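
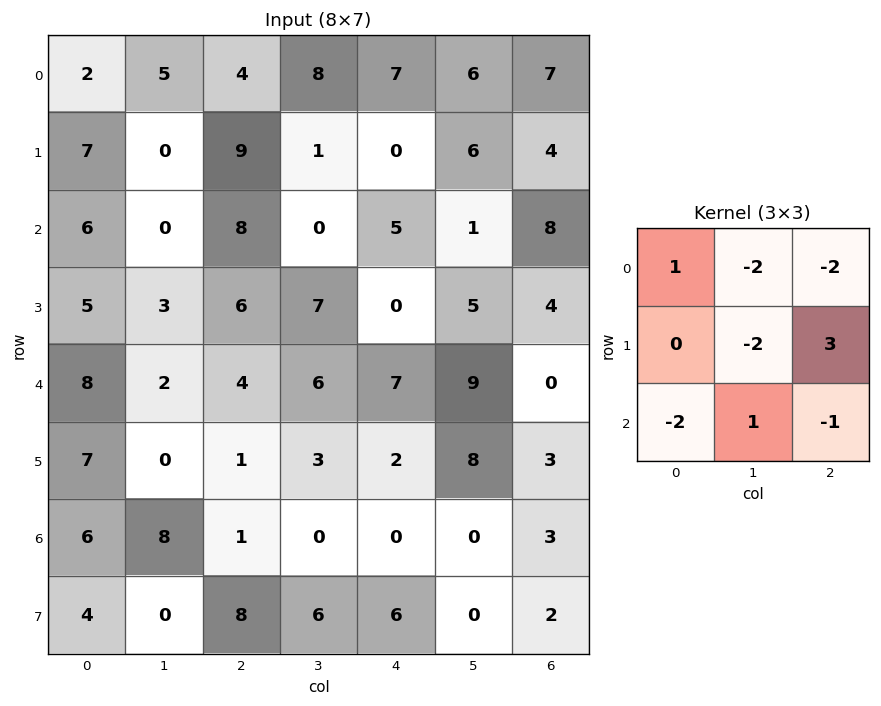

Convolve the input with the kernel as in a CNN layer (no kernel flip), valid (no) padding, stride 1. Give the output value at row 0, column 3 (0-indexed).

The receptive field on the input at this output position is [8 7 6 / 1 0 6 / 0 5 1]. Elementwise product with the kernel and sum: 8·1 + 7·-2 + 6·-2 + 0·-2 + 6·3 + 0·-2 + 5·1 + 1·-1.

4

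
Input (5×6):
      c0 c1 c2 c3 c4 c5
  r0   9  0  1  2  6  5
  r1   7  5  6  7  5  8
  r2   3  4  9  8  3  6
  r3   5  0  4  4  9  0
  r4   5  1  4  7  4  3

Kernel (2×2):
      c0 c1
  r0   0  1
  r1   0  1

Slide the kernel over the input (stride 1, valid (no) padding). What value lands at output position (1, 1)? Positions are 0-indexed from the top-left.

The receptive field on the input at this output position is [5 6 / 4 9]. Elementwise product with the kernel and sum: 6·1 + 9·1.

15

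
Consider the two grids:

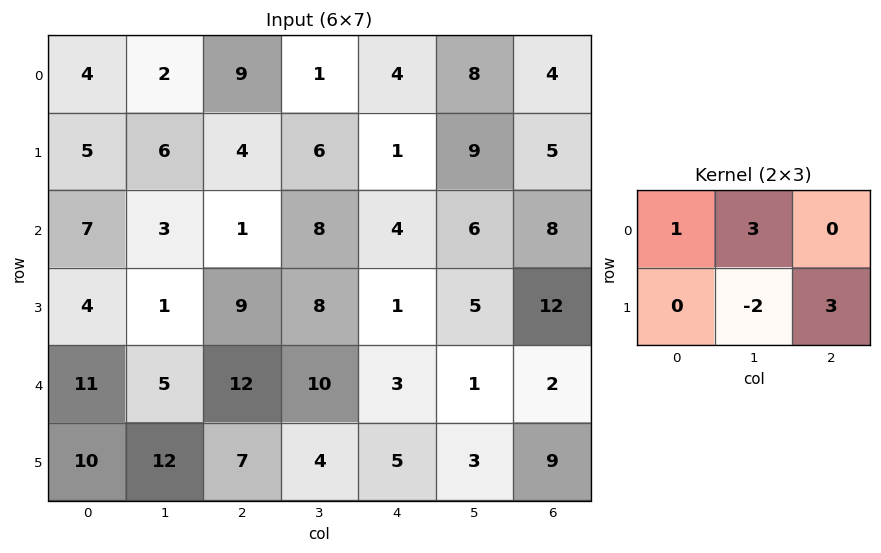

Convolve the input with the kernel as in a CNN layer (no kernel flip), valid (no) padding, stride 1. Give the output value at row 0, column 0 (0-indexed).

10

The receptive field on the input at this output position is [4 2 9 / 5 6 4]. Elementwise product with the kernel and sum: 4·1 + 2·3 + 6·-2 + 4·3.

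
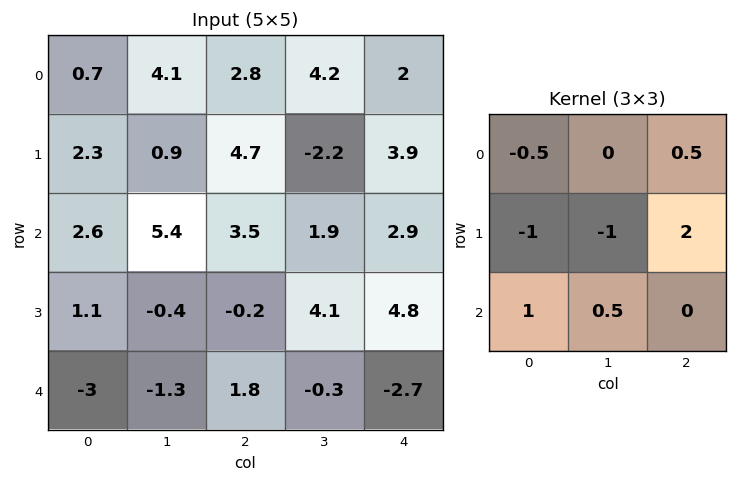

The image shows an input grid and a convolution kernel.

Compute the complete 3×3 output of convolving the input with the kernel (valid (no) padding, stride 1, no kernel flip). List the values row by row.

Output[0,0]: The receptive field on the input at this output position is [0.7 4.1 2.8 / 2.3 0.9 4.7 / 2.6 5.4 3.5]. Elementwise product with the kernel and sum: 0.7·-0.5 + 2.8·0.5 + 2.3·-1 + 0.9·-1 + 4.7·2 + 2.6·1 + 5.4·0.5.
Output[0,1]: The receptive field on the input at this output position is [4.1 2.8 4.2 / 0.9 4.7 -2.2 / 5.4 3.5 1.9]. Elementwise product with the kernel and sum: 4.1·-0.5 + 4.2·0.5 + 0.9·-1 + 4.7·-1 + -2.2·2 + 5.4·1 + 3.5·0.5.

12.55 -2.8 9.35
1.1 -7.15 1.85
-4.3 6.65 7.05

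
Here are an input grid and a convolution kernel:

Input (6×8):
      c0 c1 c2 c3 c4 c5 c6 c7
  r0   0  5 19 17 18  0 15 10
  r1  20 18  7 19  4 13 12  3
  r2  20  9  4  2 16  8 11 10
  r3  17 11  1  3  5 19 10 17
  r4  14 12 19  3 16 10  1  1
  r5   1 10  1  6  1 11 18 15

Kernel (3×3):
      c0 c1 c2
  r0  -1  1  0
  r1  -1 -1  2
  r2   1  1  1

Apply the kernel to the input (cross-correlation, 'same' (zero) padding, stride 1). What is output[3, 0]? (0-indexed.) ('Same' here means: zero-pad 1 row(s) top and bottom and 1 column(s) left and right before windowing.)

The receptive field on the zero-padded input at this output position is [0 20 9 / 0 17 11 / 0 14 12]. Elementwise product with the kernel and sum: 0·-1 + 20·1 + 0·-1 + 17·-1 + 11·2 + 0·1 + 14·1 + 12·1.

51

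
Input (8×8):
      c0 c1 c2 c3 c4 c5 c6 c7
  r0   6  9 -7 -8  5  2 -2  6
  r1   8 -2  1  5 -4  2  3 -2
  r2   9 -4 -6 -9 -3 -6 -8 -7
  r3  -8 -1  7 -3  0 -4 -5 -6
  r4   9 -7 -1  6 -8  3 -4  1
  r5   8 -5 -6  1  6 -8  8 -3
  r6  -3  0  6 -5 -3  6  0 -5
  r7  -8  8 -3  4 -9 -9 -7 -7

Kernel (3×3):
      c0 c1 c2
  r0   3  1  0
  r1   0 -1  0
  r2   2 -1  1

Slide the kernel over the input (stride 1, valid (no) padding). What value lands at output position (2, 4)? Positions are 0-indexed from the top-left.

The receptive field on the input at this output position is [-3 -6 -8 / 0 -4 -5 / -8 3 -4]. Elementwise product with the kernel and sum: -3·3 + -6·1 + -4·-1 + -8·2 + 3·-1 + -4·1.

-34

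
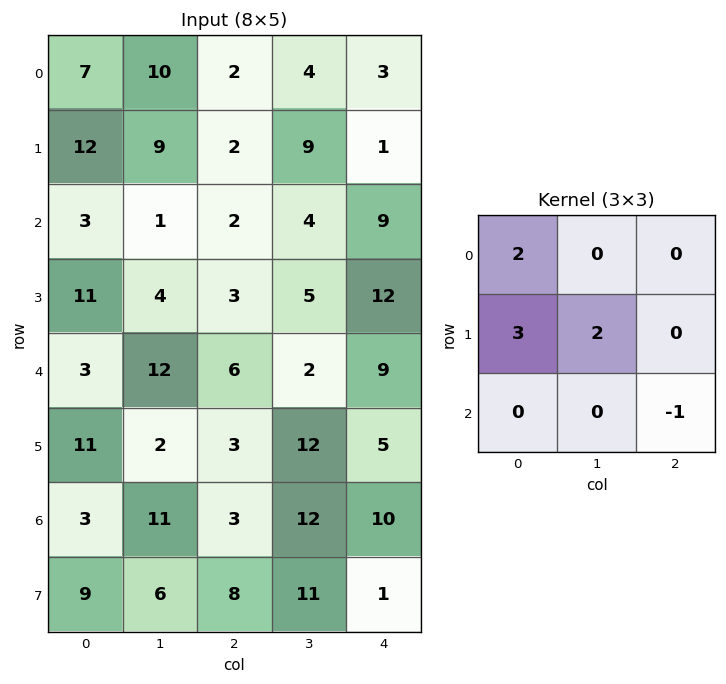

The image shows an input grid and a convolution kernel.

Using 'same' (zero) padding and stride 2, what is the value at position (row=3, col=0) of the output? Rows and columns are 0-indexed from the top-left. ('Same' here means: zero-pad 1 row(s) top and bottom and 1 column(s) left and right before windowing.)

The receptive field on the zero-padded input at this output position is [0 11 2 / 0 3 11 / 0 9 6]. Elementwise product with the kernel and sum: 0·2 + 0·3 + 3·2 + 6·-1.

0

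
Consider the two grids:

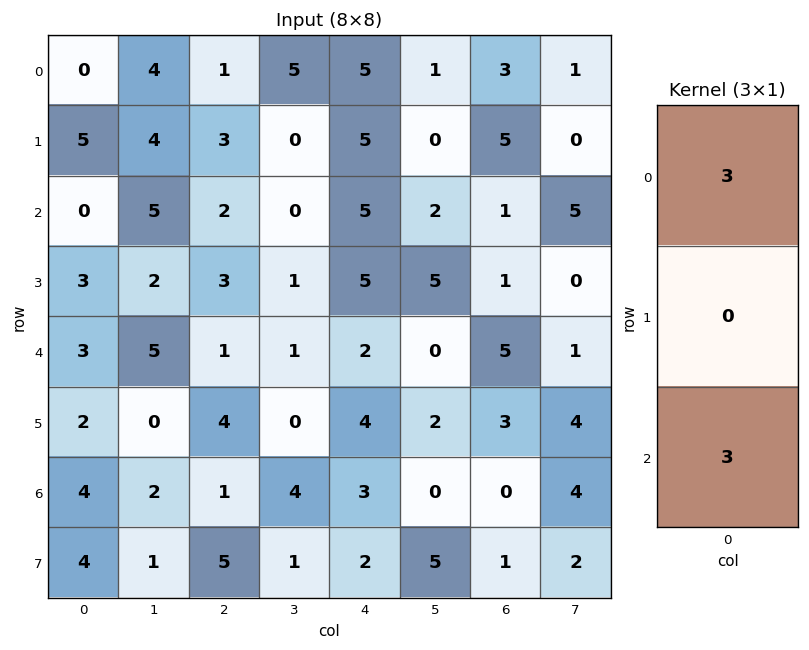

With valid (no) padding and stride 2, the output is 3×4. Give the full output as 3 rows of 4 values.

0 9 30 12
9 9 21 18
21 6 15 15

Output[0,0]: The receptive field on the input at this output position is [0 / 5 / 0]. Elementwise product with the kernel and sum: 0·3 + 0·3.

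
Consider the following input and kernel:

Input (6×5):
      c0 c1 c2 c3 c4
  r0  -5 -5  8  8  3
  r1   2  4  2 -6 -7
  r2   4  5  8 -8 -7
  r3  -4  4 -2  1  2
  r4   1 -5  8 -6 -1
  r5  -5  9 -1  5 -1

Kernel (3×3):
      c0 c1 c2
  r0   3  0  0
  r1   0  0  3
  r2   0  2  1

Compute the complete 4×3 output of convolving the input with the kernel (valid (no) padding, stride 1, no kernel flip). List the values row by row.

Output[0,0]: The receptive field on the input at this output position is [-5 -5 8 / 2 4 2 / 4 5 8]. Elementwise product with the kernel and sum: -5·3 + 2·3 + 5·2 + 8·1.

9 -25 -20
36 -15 -11
4 28 17
29 -3 0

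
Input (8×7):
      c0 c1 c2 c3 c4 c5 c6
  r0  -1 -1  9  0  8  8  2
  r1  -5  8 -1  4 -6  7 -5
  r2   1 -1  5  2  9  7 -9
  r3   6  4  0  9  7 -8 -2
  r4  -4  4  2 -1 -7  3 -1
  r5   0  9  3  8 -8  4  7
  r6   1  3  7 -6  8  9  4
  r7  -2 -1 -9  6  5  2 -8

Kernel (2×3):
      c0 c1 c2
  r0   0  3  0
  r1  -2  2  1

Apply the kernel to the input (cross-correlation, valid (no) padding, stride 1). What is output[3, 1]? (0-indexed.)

-5

The receptive field on the input at this output position is [4 0 9 / 4 2 -1]. Elementwise product with the kernel and sum: 0·3 + 4·-2 + 2·2 + -1·1.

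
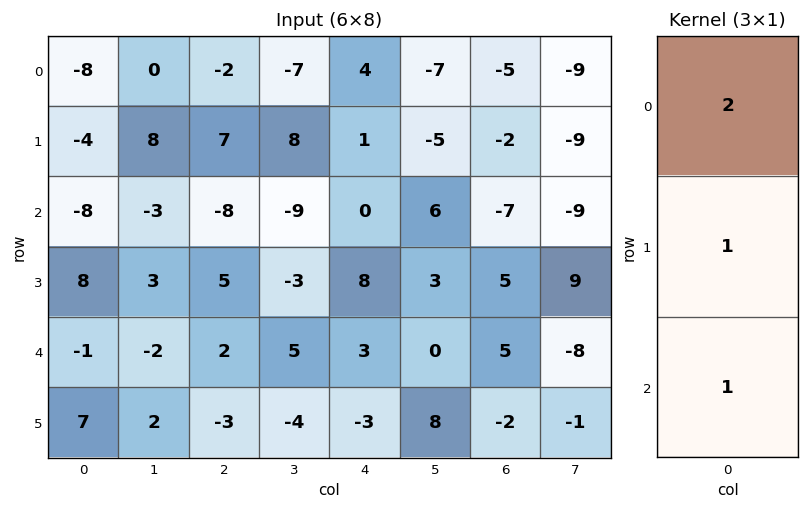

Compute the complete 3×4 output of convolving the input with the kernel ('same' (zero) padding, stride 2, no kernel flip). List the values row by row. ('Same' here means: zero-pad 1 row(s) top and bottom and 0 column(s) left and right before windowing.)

Output[0,0]: The receptive field on the zero-padded input at this output position is [0 / -8 / -4]. Elementwise product with the kernel and sum: 0·2 + -8·1 + -4·1.
Output[0,1]: The receptive field on the zero-padded input at this output position is [0 / -2 / 7]. Elementwise product with the kernel and sum: 0·2 + -2·1 + 7·1.

-12 5 5 -7
-8 11 10 -6
22 9 16 13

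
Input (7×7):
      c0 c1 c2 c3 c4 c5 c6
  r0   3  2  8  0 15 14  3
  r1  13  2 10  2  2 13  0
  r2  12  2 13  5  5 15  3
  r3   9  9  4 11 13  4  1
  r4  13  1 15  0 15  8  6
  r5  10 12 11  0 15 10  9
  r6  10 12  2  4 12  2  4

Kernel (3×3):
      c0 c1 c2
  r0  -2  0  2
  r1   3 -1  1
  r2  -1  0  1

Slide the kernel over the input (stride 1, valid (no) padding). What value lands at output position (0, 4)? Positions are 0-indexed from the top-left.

The receptive field on the input at this output position is [15 14 3 / 2 13 0 / 5 15 3]. Elementwise product with the kernel and sum: 15·-2 + 3·2 + 2·3 + 13·-1 + 0·1 + 5·-1 + 3·1.

-33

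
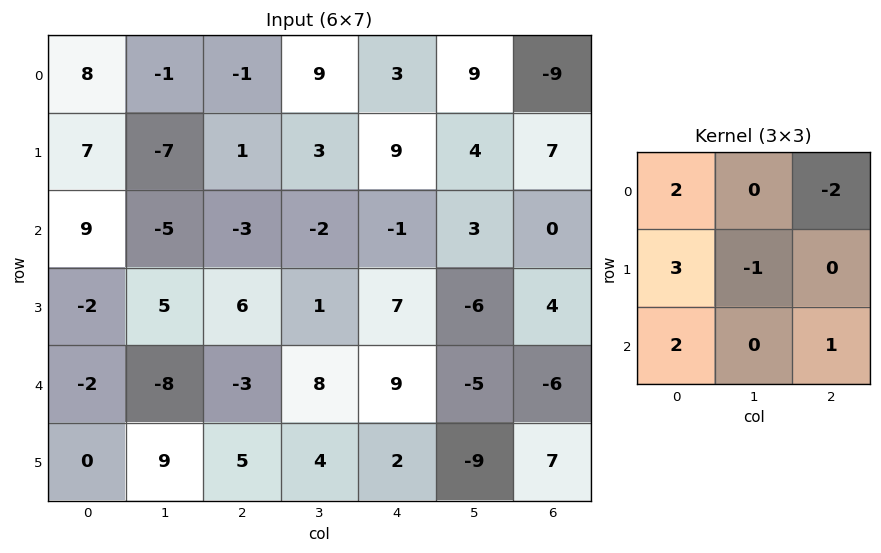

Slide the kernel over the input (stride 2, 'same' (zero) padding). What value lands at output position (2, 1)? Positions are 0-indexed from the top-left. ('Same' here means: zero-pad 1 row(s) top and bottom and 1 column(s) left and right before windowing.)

9

The receptive field on the zero-padded input at this output position is [5 6 1 / -8 -3 8 / 9 5 4]. Elementwise product with the kernel and sum: 5·2 + 1·-2 + -8·3 + -3·-1 + 9·2 + 4·1.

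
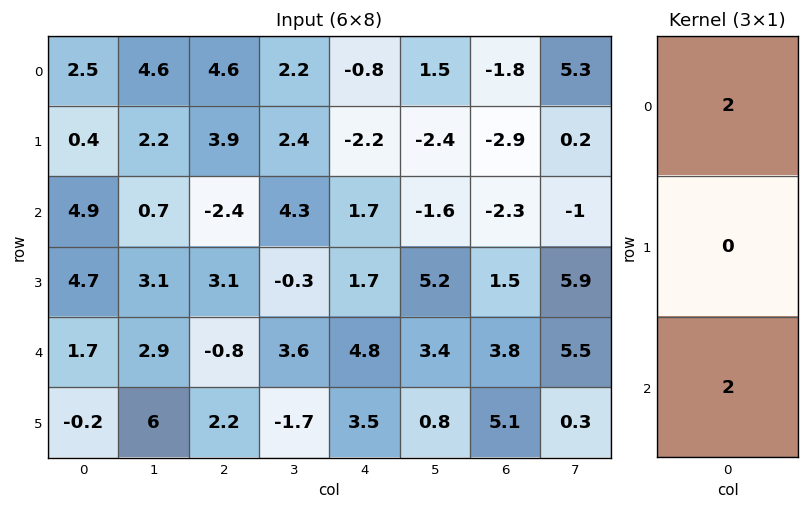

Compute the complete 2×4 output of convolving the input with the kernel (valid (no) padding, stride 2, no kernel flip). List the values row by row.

Output[0,0]: The receptive field on the input at this output position is [2.5 / 0.4 / 4.9]. Elementwise product with the kernel and sum: 2.5·2 + 4.9·2.
Output[0,1]: The receptive field on the input at this output position is [4.6 / 3.9 / -2.4]. Elementwise product with the kernel and sum: 4.6·2 + -2.4·2.

14.8 4.4 1.8 -8.2
13.2 -6.4 13 3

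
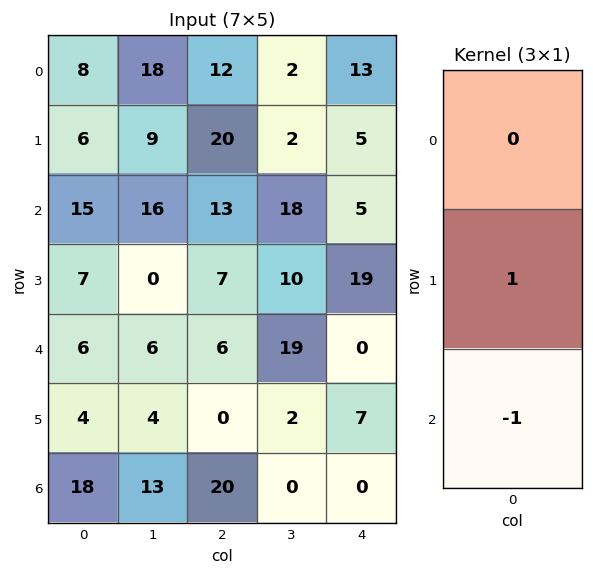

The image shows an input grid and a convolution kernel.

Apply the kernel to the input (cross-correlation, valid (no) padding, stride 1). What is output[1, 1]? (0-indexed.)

The receptive field on the input at this output position is [9 / 16 / 0]. Elementwise product with the kernel and sum: 16·1 + 0·-1.

16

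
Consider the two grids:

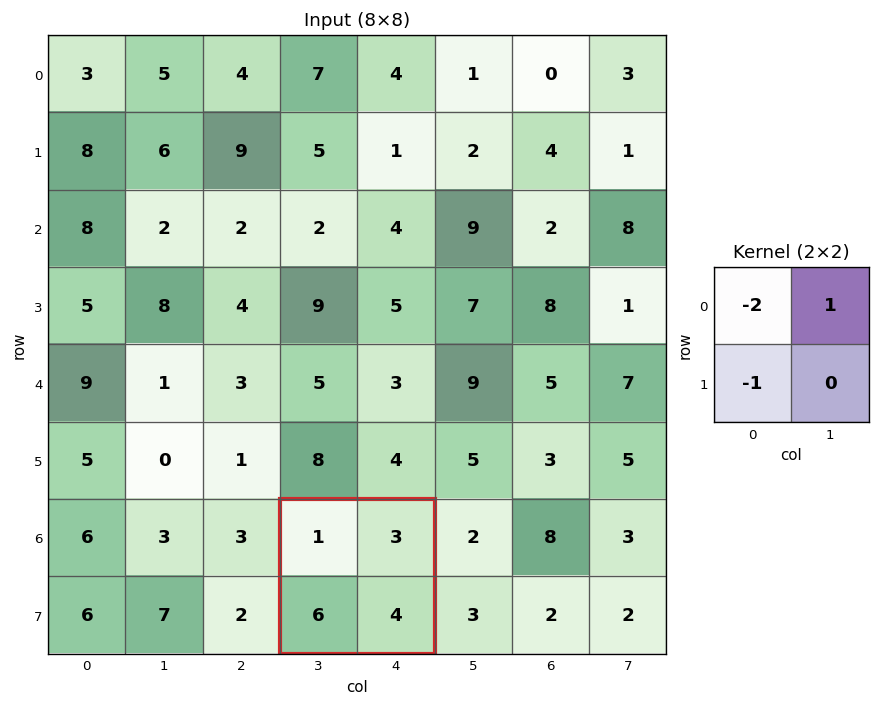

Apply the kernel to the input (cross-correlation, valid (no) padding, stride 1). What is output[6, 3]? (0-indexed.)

-5

The receptive field on the input at this output position is [1 3 / 6 4]. Elementwise product with the kernel and sum: 1·-2 + 3·1 + 6·-1.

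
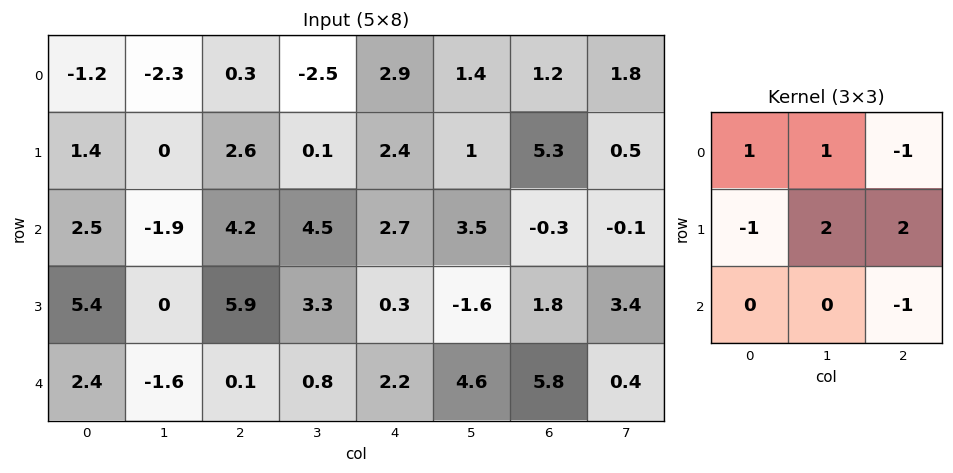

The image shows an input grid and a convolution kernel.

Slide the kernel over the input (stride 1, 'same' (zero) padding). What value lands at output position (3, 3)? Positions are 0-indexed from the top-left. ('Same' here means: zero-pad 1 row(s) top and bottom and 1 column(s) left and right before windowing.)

5.1

The receptive field on the zero-padded input at this output position is [4.2 4.5 2.7 / 5.9 3.3 0.3 / 0.1 0.8 2.2]. Elementwise product with the kernel and sum: 4.2·1 + 4.5·1 + 2.7·-1 + 5.9·-1 + 3.3·2 + 0.3·2 + 2.2·-1.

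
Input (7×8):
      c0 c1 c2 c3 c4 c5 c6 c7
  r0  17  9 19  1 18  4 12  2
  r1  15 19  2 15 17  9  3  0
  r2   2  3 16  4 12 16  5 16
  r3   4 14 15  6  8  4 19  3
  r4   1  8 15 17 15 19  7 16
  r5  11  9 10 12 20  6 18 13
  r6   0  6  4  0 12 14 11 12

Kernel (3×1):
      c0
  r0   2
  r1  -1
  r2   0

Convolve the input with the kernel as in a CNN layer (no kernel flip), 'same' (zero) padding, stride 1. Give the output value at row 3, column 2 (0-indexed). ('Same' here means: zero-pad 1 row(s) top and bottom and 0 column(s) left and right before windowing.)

17

The receptive field on the zero-padded input at this output position is [16 / 15 / 15]. Elementwise product with the kernel and sum: 16·2 + 15·-1.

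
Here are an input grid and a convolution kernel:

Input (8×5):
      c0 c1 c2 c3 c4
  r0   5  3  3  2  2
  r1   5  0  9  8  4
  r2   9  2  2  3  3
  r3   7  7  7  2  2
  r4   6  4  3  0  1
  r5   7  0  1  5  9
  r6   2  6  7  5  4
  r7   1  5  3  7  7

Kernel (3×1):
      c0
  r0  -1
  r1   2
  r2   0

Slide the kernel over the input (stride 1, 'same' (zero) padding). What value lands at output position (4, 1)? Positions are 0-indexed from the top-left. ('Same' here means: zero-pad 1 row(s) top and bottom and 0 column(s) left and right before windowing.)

The receptive field on the zero-padded input at this output position is [7 / 4 / 0]. Elementwise product with the kernel and sum: 7·-1 + 4·2.

1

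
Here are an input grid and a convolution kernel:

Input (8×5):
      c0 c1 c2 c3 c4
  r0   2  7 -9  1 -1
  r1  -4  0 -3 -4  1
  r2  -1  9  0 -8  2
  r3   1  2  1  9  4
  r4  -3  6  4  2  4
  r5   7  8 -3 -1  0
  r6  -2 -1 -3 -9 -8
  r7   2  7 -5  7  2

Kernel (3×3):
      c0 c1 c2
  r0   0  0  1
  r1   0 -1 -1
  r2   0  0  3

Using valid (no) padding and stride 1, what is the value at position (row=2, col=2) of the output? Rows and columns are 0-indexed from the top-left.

1

The receptive field on the input at this output position is [0 -8 2 / 1 9 4 / 4 2 4]. Elementwise product with the kernel and sum: 2·1 + 9·-1 + 4·-1 + 4·3.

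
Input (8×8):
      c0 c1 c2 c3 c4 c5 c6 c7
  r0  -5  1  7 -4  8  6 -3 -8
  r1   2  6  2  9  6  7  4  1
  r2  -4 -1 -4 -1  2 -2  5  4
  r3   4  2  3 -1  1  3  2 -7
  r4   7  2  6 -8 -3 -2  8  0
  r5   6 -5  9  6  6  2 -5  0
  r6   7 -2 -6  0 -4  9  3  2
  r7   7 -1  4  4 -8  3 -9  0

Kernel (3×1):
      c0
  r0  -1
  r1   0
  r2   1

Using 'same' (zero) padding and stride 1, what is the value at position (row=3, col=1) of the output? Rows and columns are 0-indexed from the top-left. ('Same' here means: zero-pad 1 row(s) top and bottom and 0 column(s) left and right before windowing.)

The receptive field on the zero-padded input at this output position is [-1 / 2 / 2]. Elementwise product with the kernel and sum: -1·-1 + 2·1.

3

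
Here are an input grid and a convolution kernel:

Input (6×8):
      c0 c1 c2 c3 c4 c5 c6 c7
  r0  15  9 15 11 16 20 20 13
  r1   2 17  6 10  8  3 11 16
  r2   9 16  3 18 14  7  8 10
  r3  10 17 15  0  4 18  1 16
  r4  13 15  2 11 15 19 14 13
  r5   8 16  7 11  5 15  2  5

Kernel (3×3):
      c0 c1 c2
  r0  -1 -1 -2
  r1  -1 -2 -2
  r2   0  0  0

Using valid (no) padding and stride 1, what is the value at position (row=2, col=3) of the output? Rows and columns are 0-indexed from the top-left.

The receptive field on the input at this output position is [18 14 7 / 0 4 18 / 11 15 19]. Elementwise product with the kernel and sum: 18·-1 + 14·-1 + 7·-2 + 0·-1 + 4·-2 + 18·-2.

-90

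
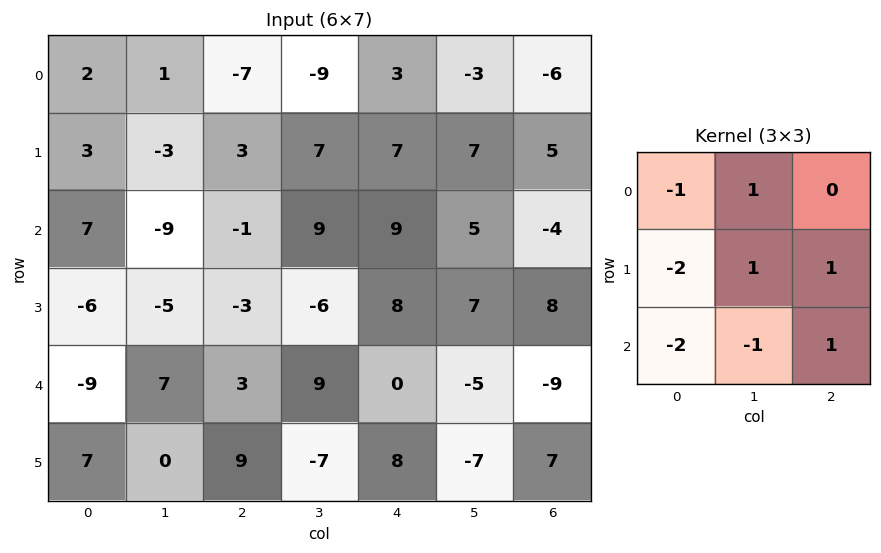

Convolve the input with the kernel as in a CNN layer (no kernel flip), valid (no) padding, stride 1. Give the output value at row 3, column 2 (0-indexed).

-3

The receptive field on the input at this output position is [-3 -6 8 / 3 9 0 / 9 -7 8]. Elementwise product with the kernel and sum: -3·-1 + -6·1 + 3·-2 + 9·1 + 0·1 + 9·-2 + -7·-1 + 8·1.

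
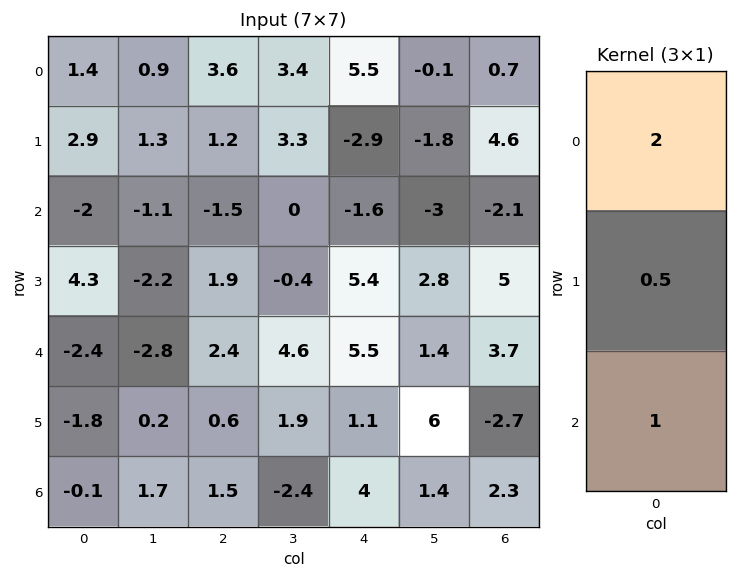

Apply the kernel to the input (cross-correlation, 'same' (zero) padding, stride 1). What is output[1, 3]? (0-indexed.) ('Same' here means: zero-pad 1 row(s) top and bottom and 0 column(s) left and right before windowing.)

The receptive field on the zero-padded input at this output position is [3.4 / 3.3 / 0]. Elementwise product with the kernel and sum: 3.4·2 + 3.3·0.5 + 0·1.

8.45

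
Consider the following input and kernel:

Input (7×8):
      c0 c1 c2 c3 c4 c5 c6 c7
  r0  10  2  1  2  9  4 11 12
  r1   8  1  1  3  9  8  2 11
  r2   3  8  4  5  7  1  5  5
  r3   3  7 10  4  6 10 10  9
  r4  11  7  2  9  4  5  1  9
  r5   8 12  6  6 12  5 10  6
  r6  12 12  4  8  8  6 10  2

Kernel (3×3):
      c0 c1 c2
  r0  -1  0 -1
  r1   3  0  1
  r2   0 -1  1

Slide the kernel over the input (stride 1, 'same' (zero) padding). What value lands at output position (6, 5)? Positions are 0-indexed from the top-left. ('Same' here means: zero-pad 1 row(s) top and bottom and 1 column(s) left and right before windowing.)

12

The receptive field on the zero-padded input at this output position is [12 5 10 / 8 6 10 / 0 0 0]. Elementwise product with the kernel and sum: 12·-1 + 10·-1 + 8·3 + 10·1 + 0·-1 + 0·1.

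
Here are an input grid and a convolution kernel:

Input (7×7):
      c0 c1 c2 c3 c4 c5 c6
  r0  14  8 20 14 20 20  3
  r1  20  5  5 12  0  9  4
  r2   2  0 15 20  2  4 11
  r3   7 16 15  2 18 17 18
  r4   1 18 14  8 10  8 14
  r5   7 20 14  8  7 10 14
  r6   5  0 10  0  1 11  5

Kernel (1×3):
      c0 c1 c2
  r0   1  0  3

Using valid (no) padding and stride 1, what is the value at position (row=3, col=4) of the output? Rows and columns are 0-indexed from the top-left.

The receptive field on the input at this output position is [18 17 18]. Elementwise product with the kernel and sum: 18·1 + 18·3.

72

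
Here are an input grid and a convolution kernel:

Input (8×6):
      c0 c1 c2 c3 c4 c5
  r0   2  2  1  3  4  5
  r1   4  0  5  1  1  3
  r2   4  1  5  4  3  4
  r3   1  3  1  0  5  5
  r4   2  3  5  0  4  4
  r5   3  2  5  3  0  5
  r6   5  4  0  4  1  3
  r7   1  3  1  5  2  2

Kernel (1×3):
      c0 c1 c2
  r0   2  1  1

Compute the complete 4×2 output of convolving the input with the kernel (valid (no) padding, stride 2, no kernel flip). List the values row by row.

7 9
14 17
12 14
14 5

Output[0,0]: The receptive field on the input at this output position is [2 2 1]. Elementwise product with the kernel and sum: 2·2 + 2·1 + 1·1.
Output[0,1]: The receptive field on the input at this output position is [1 3 4]. Elementwise product with the kernel and sum: 1·2 + 3·1 + 4·1.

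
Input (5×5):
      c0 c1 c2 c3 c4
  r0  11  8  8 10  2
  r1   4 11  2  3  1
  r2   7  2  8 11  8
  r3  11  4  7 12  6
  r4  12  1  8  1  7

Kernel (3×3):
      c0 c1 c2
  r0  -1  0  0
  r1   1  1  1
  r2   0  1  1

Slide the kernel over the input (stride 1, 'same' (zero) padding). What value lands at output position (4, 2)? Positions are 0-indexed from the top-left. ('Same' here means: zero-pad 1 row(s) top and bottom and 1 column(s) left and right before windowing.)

The receptive field on the zero-padded input at this output position is [4 7 12 / 1 8 1 / 0 0 0]. Elementwise product with the kernel and sum: 4·-1 + 1·1 + 8·1 + 1·1 + 0·1 + 0·1.

6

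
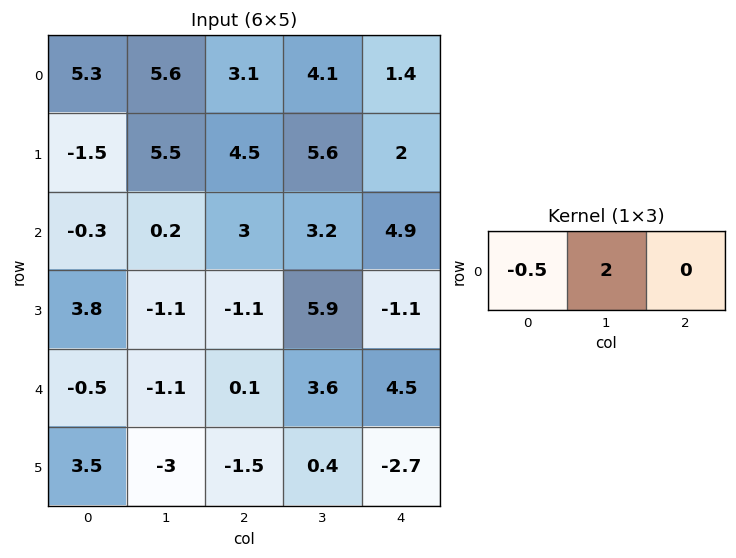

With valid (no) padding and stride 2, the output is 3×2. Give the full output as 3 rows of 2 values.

8.55 6.65
0.55 4.9
-1.95 7.15

Output[0,0]: The receptive field on the input at this output position is [5.3 5.6 3.1]. Elementwise product with the kernel and sum: 5.3·-0.5 + 5.6·2.
Output[0,1]: The receptive field on the input at this output position is [3.1 4.1 1.4]. Elementwise product with the kernel and sum: 3.1·-0.5 + 4.1·2.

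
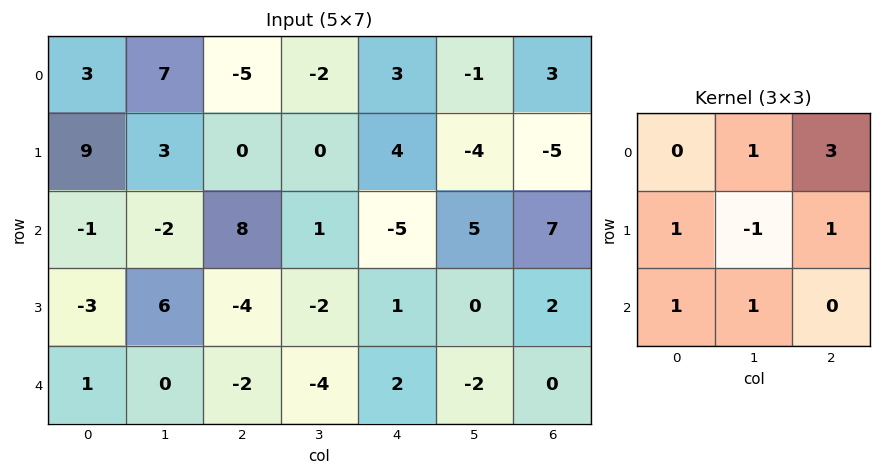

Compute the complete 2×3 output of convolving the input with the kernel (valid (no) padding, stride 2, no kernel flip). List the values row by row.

-5 20 11
10 -21 29

Output[0,0]: The receptive field on the input at this output position is [3 7 -5 / 9 3 0 / -1 -2 8]. Elementwise product with the kernel and sum: 7·1 + -5·3 + 9·1 + 3·-1 + 0·1 + -1·1 + -2·1.
Output[0,1]: The receptive field on the input at this output position is [-5 -2 3 / 0 0 4 / 8 1 -5]. Elementwise product with the kernel and sum: -2·1 + 3·3 + 0·1 + 0·-1 + 4·1 + 8·1 + 1·1.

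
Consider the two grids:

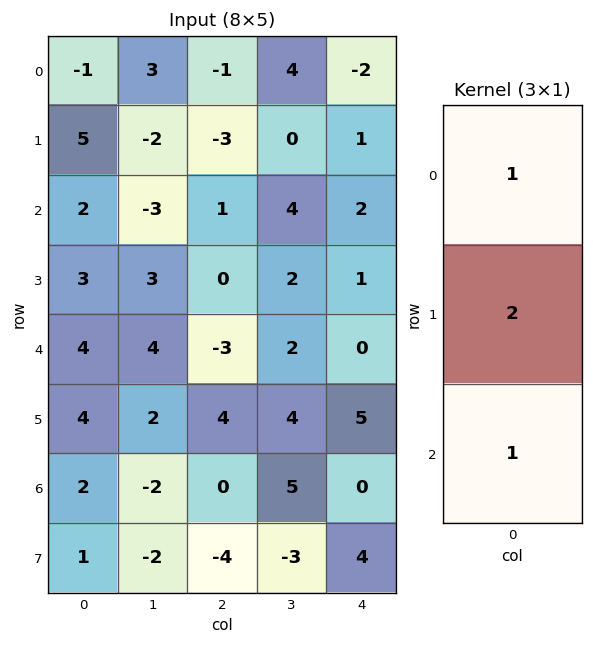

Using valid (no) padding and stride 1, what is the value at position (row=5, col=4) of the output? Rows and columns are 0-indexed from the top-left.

9

The receptive field on the input at this output position is [5 / 0 / 4]. Elementwise product with the kernel and sum: 5·1 + 0·2 + 4·1.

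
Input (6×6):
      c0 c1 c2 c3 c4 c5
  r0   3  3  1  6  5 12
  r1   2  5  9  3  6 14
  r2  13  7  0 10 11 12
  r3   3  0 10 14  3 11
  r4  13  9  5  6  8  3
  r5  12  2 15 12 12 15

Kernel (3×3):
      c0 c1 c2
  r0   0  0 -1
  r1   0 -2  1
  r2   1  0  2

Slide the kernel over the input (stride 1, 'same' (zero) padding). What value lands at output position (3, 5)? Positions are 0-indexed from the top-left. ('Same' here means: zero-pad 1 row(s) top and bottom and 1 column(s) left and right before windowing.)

The receptive field on the zero-padded input at this output position is [11 12 0 / 3 11 0 / 8 3 0]. Elementwise product with the kernel and sum: 0·-1 + 11·-2 + 0·1 + 8·1 + 0·2.

-14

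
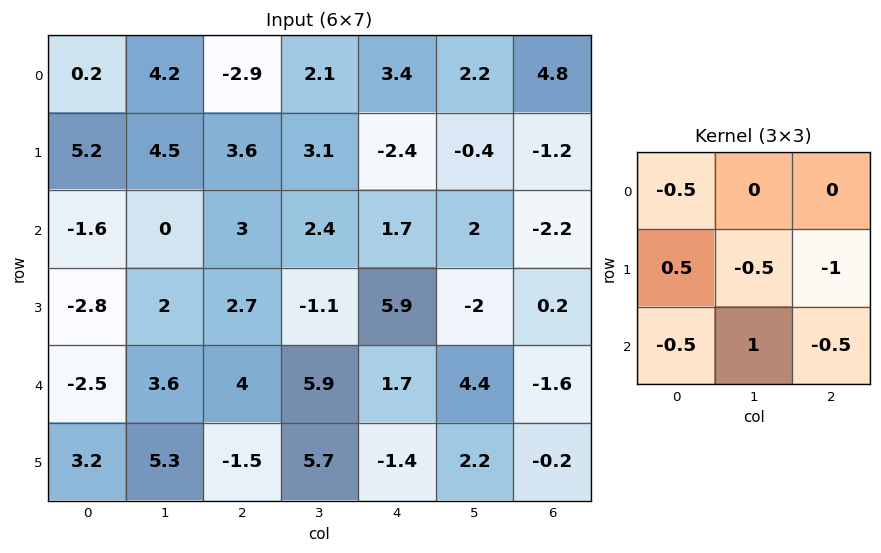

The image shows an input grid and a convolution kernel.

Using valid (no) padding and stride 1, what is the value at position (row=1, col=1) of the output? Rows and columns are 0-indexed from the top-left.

The receptive field on the input at this output position is [4.5 3.6 3.1 / 0 3 2.4 / 2 2.7 -1.1]. Elementwise product with the kernel and sum: 4.5·-0.5 + 0·0.5 + 3·-0.5 + 2.4·-1 + 2·-0.5 + 2.7·1 + -1.1·-0.5.

-3.9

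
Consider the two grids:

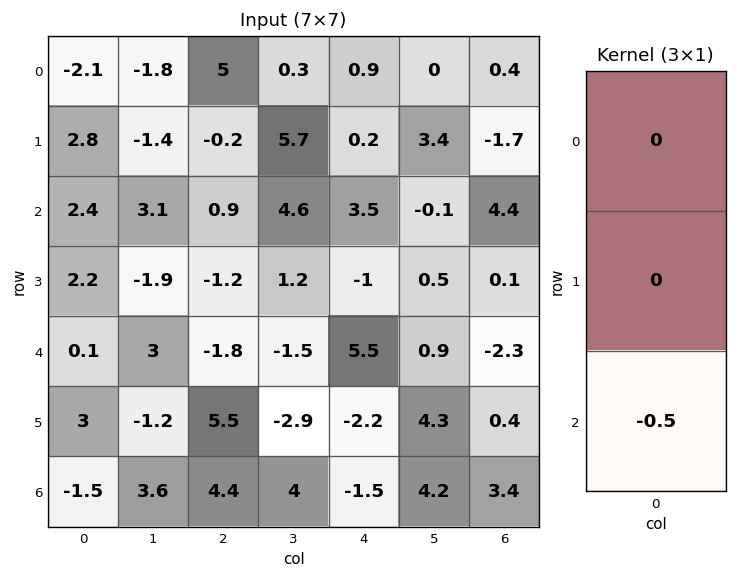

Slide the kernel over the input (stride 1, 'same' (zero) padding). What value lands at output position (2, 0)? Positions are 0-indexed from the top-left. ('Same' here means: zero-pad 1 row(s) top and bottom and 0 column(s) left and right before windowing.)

The receptive field on the zero-padded input at this output position is [2.8 / 2.4 / 2.2]. Elementwise product with the kernel and sum: 2.2·-0.5.

-1.1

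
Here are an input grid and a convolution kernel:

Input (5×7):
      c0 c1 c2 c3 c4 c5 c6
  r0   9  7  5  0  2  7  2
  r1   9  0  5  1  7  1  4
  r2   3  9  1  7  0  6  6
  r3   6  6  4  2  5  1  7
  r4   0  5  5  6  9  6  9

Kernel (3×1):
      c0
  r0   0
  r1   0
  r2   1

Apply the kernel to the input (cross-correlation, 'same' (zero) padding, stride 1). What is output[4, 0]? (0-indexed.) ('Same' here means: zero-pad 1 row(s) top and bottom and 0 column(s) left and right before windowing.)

0

The receptive field on the zero-padded input at this output position is [6 / 0 / 0]. Elementwise product with the kernel and sum: 0·1.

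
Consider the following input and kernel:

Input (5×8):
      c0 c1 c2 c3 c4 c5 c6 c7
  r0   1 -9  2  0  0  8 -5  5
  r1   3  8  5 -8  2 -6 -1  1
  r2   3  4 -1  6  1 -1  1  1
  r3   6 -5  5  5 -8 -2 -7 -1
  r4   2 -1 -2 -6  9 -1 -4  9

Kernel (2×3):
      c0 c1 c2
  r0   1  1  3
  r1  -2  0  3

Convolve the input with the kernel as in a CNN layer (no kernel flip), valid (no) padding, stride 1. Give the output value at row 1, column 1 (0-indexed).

-1

The receptive field on the input at this output position is [8 5 -8 / 4 -1 6]. Elementwise product with the kernel and sum: 8·1 + 5·1 + -8·3 + 4·-2 + 6·3.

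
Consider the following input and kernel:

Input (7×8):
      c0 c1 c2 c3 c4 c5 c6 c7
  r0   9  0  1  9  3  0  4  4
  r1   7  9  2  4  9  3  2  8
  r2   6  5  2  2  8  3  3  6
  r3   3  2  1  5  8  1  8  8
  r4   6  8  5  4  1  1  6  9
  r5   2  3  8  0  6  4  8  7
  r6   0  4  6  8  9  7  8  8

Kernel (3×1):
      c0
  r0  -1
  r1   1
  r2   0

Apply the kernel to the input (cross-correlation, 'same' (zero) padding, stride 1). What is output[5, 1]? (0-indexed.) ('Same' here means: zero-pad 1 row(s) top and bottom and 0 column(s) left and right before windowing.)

-5

The receptive field on the zero-padded input at this output position is [8 / 3 / 4]. Elementwise product with the kernel and sum: 8·-1 + 3·1.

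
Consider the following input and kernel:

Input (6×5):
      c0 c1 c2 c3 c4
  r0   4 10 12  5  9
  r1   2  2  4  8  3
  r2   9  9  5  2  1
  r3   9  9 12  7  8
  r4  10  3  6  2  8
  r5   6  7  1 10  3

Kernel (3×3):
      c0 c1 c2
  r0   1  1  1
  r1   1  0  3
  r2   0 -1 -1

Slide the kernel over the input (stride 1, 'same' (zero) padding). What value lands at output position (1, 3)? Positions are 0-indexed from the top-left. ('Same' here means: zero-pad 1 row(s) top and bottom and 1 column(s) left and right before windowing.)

The receptive field on the zero-padded input at this output position is [12 5 9 / 4 8 3 / 5 2 1]. Elementwise product with the kernel and sum: 12·1 + 5·1 + 9·1 + 4·1 + 3·3 + 2·-1 + 1·-1.

36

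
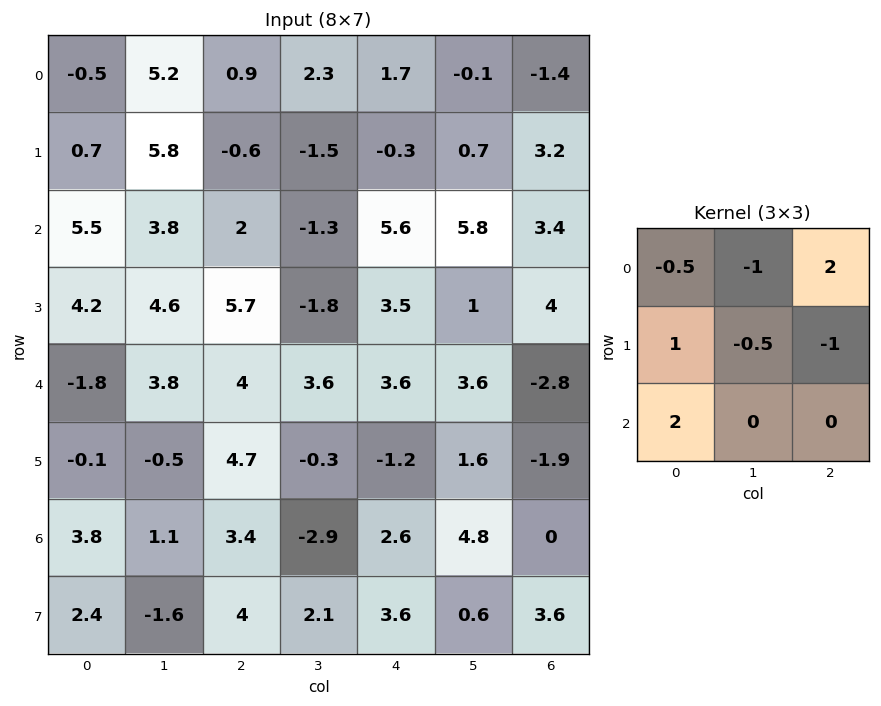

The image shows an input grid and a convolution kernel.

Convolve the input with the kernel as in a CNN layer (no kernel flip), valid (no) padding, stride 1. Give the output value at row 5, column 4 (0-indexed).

2.6

The receptive field on the input at this output position is [-1.2 1.6 -1.9 / 2.6 4.8 0 / 3.6 0.6 3.6]. Elementwise product with the kernel and sum: -1.2·-0.5 + 1.6·-1 + -1.9·2 + 2.6·1 + 4.8·-0.5 + 0·-1 + 3.6·2.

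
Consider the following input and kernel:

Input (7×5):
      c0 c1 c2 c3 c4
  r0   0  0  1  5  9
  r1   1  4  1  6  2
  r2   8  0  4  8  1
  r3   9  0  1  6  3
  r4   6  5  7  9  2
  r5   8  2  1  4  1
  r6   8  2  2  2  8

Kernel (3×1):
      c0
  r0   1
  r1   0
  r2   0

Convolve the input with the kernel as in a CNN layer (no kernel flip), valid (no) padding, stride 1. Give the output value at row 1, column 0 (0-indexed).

1

The receptive field on the input at this output position is [1 / 8 / 9]. Elementwise product with the kernel and sum: 1·1.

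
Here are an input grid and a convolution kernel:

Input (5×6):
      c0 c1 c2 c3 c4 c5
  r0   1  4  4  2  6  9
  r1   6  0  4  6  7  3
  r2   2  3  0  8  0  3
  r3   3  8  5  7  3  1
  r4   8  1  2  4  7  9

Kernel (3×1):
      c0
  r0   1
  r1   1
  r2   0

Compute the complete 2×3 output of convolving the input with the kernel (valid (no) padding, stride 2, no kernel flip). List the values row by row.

Output[0,0]: The receptive field on the input at this output position is [1 / 6 / 2]. Elementwise product with the kernel and sum: 1·1 + 6·1.

7 8 13
5 5 3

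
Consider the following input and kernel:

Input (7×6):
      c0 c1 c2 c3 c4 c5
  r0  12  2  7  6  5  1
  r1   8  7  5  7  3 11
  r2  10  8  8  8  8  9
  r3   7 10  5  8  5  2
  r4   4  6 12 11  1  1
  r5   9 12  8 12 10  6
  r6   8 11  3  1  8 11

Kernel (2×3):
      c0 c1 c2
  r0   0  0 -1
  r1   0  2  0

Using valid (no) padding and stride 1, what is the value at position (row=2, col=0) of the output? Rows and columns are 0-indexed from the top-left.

12

The receptive field on the input at this output position is [10 8 8 / 7 10 5]. Elementwise product with the kernel and sum: 8·-1 + 10·2.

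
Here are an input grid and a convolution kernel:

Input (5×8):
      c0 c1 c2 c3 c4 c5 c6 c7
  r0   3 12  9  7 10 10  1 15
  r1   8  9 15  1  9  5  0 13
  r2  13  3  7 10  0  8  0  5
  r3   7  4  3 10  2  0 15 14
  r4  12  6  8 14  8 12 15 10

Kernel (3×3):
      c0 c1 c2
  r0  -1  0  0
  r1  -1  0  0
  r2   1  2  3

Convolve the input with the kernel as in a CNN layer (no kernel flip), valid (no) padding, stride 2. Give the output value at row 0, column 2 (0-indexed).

-3

The receptive field on the input at this output position is [10 10 1 / 9 5 0 / 0 8 0]. Elementwise product with the kernel and sum: 10·-1 + 9·-1 + 0·1 + 8·2 + 0·3.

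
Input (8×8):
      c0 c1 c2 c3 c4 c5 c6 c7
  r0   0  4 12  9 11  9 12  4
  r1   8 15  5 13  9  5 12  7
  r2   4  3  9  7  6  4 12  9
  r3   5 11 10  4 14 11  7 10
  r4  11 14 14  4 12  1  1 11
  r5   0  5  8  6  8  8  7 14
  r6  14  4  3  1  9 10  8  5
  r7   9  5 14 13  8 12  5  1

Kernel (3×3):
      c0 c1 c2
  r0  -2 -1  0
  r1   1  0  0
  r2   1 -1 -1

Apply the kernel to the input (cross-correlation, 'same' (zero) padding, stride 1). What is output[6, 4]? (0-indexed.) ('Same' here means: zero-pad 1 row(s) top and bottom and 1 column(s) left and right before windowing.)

The receptive field on the zero-padded input at this output position is [6 8 8 / 1 9 10 / 13 8 12]. Elementwise product with the kernel and sum: 6·-2 + 8·-1 + 1·1 + 13·1 + 8·-1 + 12·-1.

-26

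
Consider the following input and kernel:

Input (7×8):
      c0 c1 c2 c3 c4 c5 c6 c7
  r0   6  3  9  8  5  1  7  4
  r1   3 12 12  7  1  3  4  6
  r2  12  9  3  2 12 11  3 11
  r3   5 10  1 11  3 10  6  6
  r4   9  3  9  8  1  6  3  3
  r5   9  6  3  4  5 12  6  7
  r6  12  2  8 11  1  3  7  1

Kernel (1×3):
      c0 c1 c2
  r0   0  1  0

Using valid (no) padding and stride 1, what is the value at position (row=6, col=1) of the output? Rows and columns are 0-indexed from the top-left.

8

The receptive field on the input at this output position is [2 8 11]. Elementwise product with the kernel and sum: 8·1.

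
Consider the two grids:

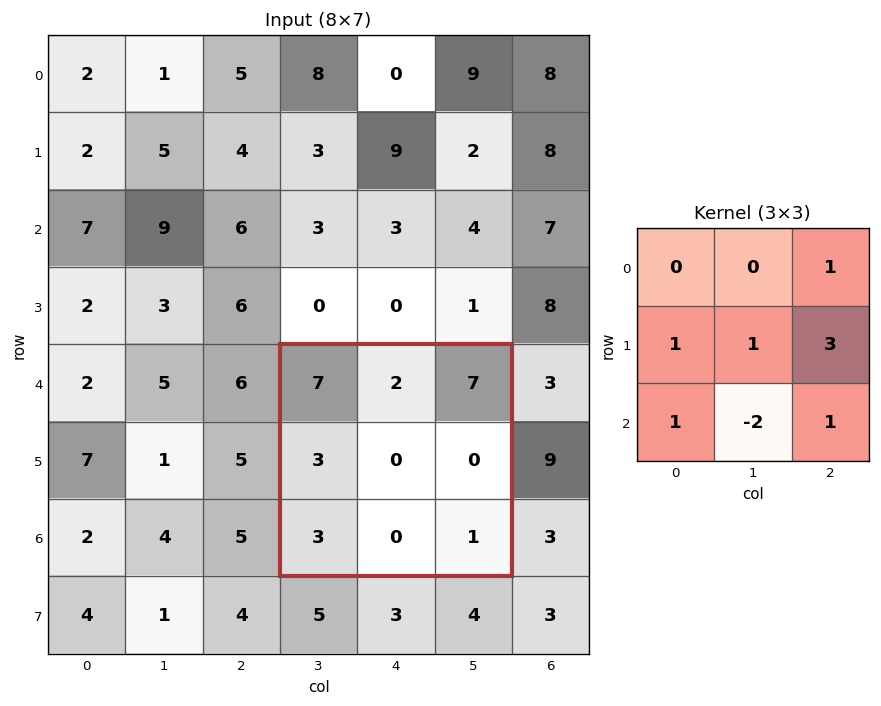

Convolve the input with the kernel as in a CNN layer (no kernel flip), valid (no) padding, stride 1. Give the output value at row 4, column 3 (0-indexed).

14

The receptive field on the input at this output position is [7 2 7 / 3 0 0 / 3 0 1]. Elementwise product with the kernel and sum: 7·1 + 3·1 + 0·1 + 0·3 + 3·1 + 0·-2 + 1·1.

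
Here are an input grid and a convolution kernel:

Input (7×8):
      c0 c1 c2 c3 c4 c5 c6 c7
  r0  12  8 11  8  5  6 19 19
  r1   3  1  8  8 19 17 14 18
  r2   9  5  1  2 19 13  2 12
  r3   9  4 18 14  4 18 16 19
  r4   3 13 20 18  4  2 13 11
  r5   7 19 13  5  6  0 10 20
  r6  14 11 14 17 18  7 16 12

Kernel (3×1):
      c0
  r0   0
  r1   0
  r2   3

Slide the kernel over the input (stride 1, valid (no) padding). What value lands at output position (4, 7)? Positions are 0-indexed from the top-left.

The receptive field on the input at this output position is [11 / 20 / 12]. Elementwise product with the kernel and sum: 12·3.

36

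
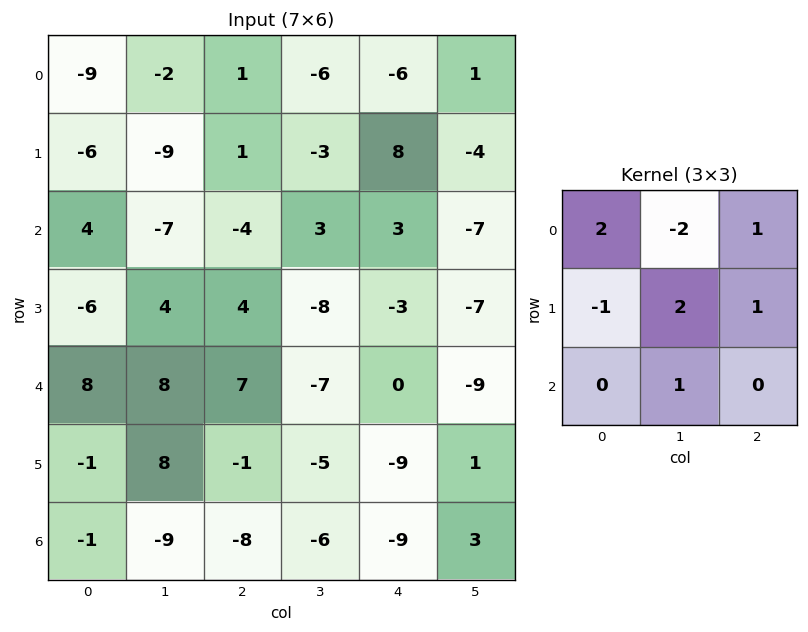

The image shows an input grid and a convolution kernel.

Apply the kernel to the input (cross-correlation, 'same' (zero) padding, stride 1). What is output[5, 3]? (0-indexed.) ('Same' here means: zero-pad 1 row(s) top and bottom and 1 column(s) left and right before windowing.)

The receptive field on the zero-padded input at this output position is [7 -7 0 / -1 -5 -9 / -8 -6 -9]. Elementwise product with the kernel and sum: 7·2 + -7·-2 + 0·1 + -1·-1 + -5·2 + -9·1 + -6·1.

4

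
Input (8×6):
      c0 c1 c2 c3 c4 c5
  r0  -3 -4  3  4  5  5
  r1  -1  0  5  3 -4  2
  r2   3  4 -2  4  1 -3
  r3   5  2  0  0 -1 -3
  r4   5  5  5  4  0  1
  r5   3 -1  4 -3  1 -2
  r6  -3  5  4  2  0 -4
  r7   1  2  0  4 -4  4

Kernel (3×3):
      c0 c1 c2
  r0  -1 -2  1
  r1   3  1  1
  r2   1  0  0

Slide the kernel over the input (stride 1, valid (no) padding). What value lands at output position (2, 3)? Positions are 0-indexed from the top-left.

-9

The receptive field on the input at this output position is [4 1 -3 / 0 -1 -3 / 4 0 1]. Elementwise product with the kernel and sum: 4·-1 + 1·-2 + -3·1 + 0·3 + -1·1 + -3·1 + 4·1.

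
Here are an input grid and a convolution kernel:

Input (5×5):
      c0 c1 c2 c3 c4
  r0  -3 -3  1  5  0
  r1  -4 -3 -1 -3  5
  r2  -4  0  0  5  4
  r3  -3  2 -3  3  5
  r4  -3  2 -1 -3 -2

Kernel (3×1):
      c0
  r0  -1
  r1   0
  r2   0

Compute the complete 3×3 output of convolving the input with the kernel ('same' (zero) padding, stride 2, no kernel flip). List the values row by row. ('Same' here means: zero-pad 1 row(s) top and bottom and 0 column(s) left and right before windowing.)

Output[0,0]: The receptive field on the zero-padded input at this output position is [0 / -3 / -4]. Elementwise product with the kernel and sum: 0·-1.
Output[0,1]: The receptive field on the zero-padded input at this output position is [0 / 1 / -1]. Elementwise product with the kernel and sum: 0·-1.

0 0 0
4 1 -5
3 3 -5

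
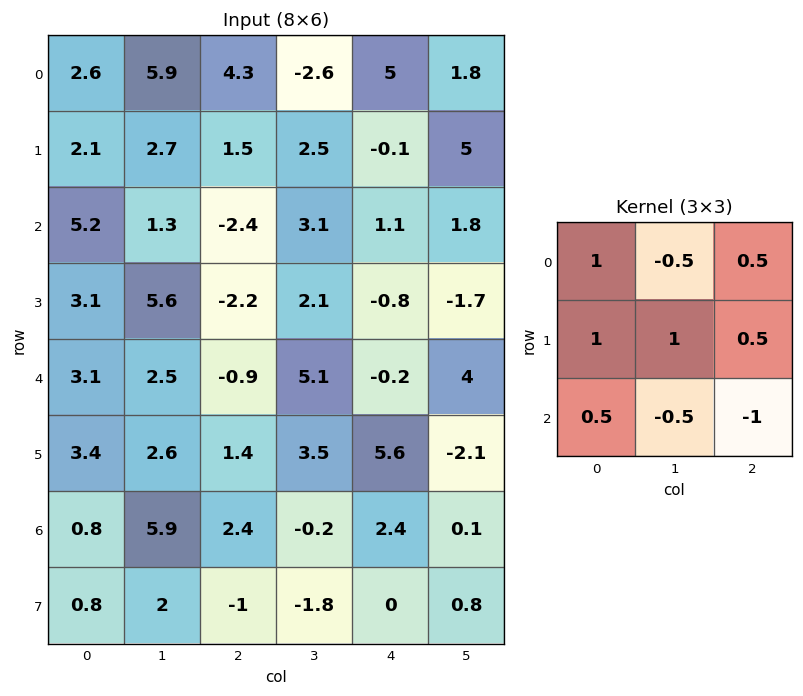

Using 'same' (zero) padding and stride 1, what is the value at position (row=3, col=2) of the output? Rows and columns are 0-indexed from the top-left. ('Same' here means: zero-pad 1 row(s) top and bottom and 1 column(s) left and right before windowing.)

5.1

The receptive field on the zero-padded input at this output position is [1.3 -2.4 3.1 / 5.6 -2.2 2.1 / 2.5 -0.9 5.1]. Elementwise product with the kernel and sum: 1.3·1 + -2.4·-0.5 + 3.1·0.5 + 5.6·1 + -2.2·1 + 2.1·0.5 + 2.5·0.5 + -0.9·-0.5 + 5.1·-1.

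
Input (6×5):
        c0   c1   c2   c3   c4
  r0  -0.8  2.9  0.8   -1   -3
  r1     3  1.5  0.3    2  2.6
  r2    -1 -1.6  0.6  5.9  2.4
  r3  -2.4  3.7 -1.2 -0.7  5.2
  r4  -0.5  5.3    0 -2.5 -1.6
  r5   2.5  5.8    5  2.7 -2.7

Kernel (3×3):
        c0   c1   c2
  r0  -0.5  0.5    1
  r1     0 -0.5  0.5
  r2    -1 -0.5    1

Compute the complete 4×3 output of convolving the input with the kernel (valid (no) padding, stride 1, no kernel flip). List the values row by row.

Output[0,0]: The receptive field on the input at this output position is [-0.8 2.9 0.8 / 3 1.5 0.3 / -1 -1.6 0.6]. Elementwise product with the kernel and sum: -0.8·-0.5 + 2.9·0.5 + 0.8·1 + 1.5·-0.5 + 0.3·0.5 + -1·-1 + -1.6·-0.5 + 0.6·1.
Output[0,1]: The receptive field on the input at this output position is [2.9 0.8 -1 / 1.5 0.3 2 / -1.6 0.6 5.9]. Elementwise product with the kernel and sum: 2.9·-0.5 + 0.8·0.5 + -1·1 + 0.3·-0.5 + 2·0.5 + -1.6·-1 + 0.6·-0.5 + 5.9·1.

4.45 6 -4.75
0 0.25 8.45
-4.3 -0.55 7.65
-1.2 -10 -3.15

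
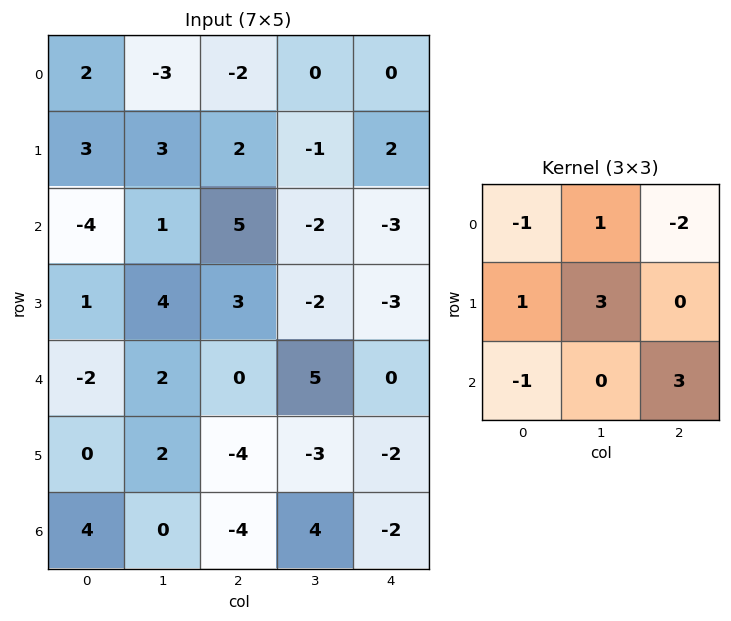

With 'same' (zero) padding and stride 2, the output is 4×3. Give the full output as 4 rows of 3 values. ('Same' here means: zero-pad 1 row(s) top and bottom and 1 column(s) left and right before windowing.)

Output[0,0]: The receptive field on the zero-padded input at this output position is [0 0 0 / 0 2 -3 / 0 3 3]. Elementwise product with the kernel and sum: 0·-1 + 0·1 + 0·-2 + 0·1 + 2·3 + 0·-1 + 3·3.

15 -15 1
-3 7 -6
-7 -6 7
8 -12 -1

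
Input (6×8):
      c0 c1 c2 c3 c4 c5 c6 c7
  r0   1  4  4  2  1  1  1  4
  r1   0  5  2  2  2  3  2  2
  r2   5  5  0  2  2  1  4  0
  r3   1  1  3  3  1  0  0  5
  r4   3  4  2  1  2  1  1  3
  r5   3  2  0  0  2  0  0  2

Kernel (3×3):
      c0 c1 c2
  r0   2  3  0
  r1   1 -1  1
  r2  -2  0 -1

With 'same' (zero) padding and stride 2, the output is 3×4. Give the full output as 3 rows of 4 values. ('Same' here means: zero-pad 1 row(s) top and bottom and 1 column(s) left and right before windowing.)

-2 -10 -5 -4
-1 18 5 4
2 10 9 1

Output[0,0]: The receptive field on the zero-padded input at this output position is [0 0 0 / 0 1 4 / 0 0 5]. Elementwise product with the kernel and sum: 0·2 + 0·3 + 0·1 + 1·-1 + 4·1 + 0·-2 + 5·-1.
Output[0,1]: The receptive field on the zero-padded input at this output position is [0 0 0 / 4 4 2 / 5 2 2]. Elementwise product with the kernel and sum: 0·2 + 0·3 + 4·1 + 4·-1 + 2·1 + 5·-2 + 2·-1.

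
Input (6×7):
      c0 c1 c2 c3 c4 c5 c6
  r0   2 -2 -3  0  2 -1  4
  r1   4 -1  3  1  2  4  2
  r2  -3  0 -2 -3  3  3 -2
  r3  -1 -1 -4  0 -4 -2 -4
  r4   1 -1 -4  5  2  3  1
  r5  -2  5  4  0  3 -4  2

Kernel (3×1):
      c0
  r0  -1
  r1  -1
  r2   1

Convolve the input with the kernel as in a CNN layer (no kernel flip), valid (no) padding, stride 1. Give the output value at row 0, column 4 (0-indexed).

-1

The receptive field on the input at this output position is [2 / 2 / 3]. Elementwise product with the kernel and sum: 2·-1 + 2·-1 + 3·1.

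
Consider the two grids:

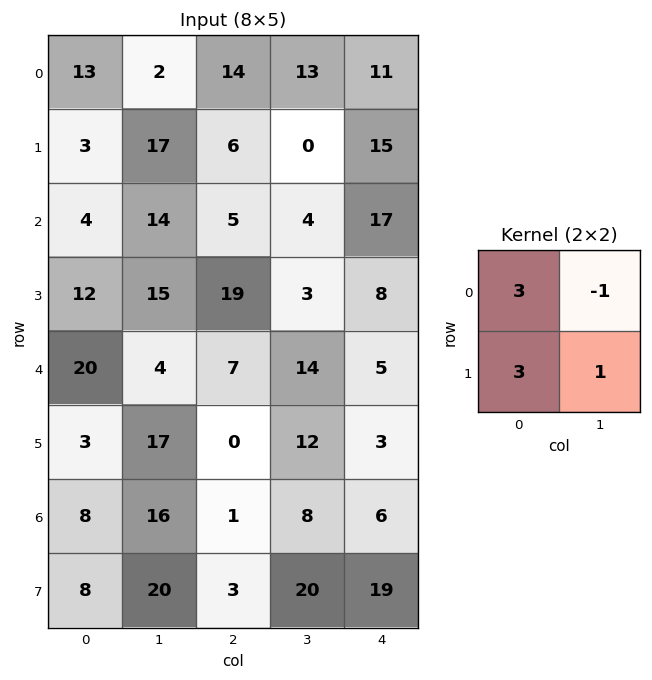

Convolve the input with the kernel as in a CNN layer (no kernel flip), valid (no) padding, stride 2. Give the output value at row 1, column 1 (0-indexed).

The receptive field on the input at this output position is [5 4 / 19 3]. Elementwise product with the kernel and sum: 5·3 + 4·-1 + 19·3 + 3·1.

71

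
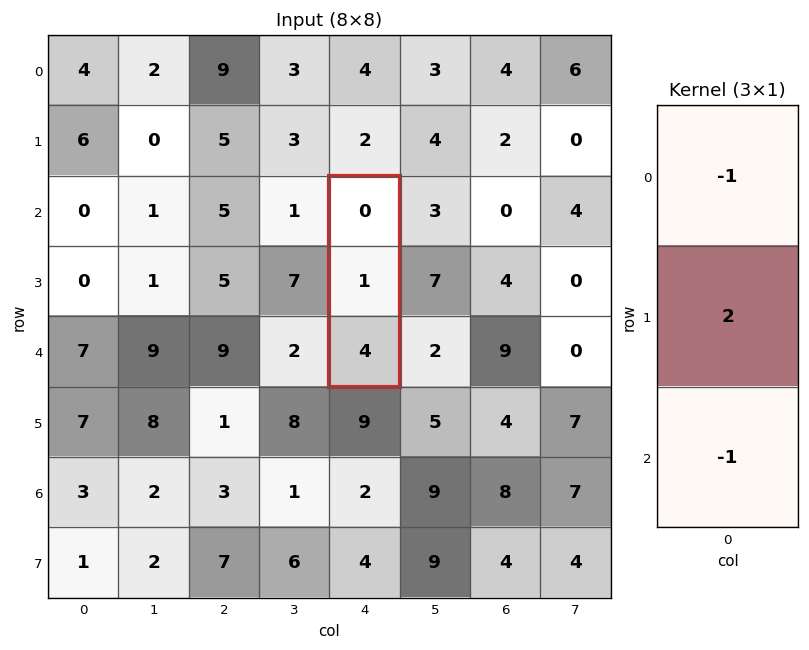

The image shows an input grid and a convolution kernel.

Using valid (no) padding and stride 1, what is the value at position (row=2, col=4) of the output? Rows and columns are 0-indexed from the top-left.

The receptive field on the input at this output position is [0 / 1 / 4]. Elementwise product with the kernel and sum: 0·-1 + 1·2 + 4·-1.

-2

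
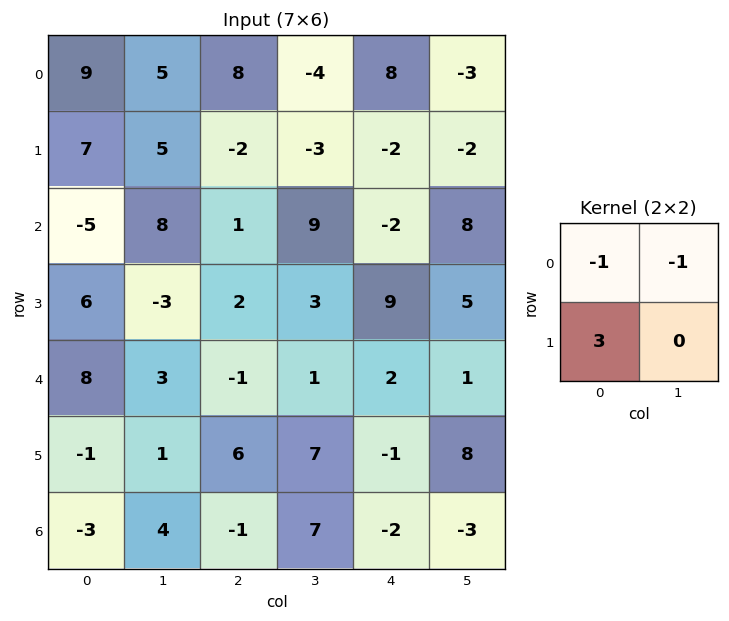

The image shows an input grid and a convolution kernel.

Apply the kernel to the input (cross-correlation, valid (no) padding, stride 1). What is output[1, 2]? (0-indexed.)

8

The receptive field on the input at this output position is [-2 -3 / 1 9]. Elementwise product with the kernel and sum: -2·-1 + -3·-1 + 1·3.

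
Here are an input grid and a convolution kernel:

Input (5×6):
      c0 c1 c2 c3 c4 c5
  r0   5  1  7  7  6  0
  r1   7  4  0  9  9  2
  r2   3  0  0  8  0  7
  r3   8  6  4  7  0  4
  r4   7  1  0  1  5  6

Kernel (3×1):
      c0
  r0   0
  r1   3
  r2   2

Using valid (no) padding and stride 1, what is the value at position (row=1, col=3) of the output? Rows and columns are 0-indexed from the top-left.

The receptive field on the input at this output position is [9 / 8 / 7]. Elementwise product with the kernel and sum: 8·3 + 7·2.

38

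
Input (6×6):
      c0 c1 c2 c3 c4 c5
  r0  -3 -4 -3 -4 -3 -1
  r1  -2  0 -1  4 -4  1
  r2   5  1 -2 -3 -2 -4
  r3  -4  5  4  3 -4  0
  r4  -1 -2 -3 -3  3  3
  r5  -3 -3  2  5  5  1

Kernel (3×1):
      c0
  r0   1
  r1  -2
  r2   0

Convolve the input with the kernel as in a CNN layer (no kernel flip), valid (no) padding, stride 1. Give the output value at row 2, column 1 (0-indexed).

The receptive field on the input at this output position is [1 / 5 / -2]. Elementwise product with the kernel and sum: 1·1 + 5·-2.

-9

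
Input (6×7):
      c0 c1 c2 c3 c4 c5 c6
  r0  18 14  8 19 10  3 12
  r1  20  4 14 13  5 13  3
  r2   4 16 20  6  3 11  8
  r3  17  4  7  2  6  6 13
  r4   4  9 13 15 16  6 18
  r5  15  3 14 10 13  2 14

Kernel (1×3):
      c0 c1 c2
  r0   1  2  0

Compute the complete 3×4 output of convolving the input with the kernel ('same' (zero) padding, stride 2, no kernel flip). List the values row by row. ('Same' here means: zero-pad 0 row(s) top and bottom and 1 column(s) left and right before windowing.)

Output[0,0]: The receptive field on the zero-padded input at this output position is [0 18 14]. Elementwise product with the kernel and sum: 0·1 + 18·2.

36 30 39 27
8 56 12 27
8 35 47 42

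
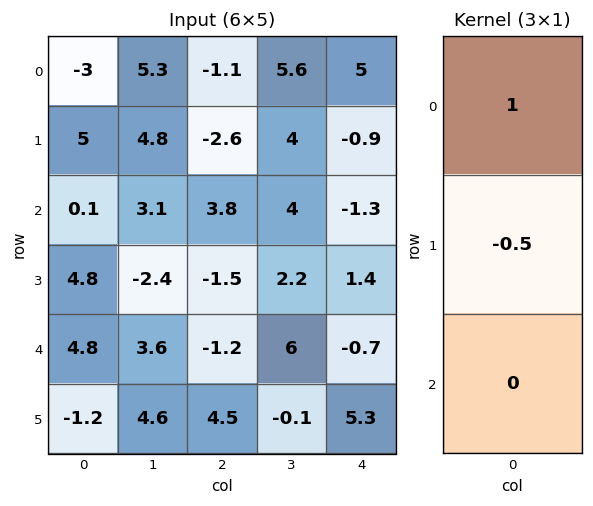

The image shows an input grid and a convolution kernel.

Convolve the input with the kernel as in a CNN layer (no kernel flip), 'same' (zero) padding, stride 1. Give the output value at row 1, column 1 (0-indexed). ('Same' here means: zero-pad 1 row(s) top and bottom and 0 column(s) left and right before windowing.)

The receptive field on the zero-padded input at this output position is [5.3 / 4.8 / 3.1]. Elementwise product with the kernel and sum: 5.3·1 + 4.8·-0.5.

2.9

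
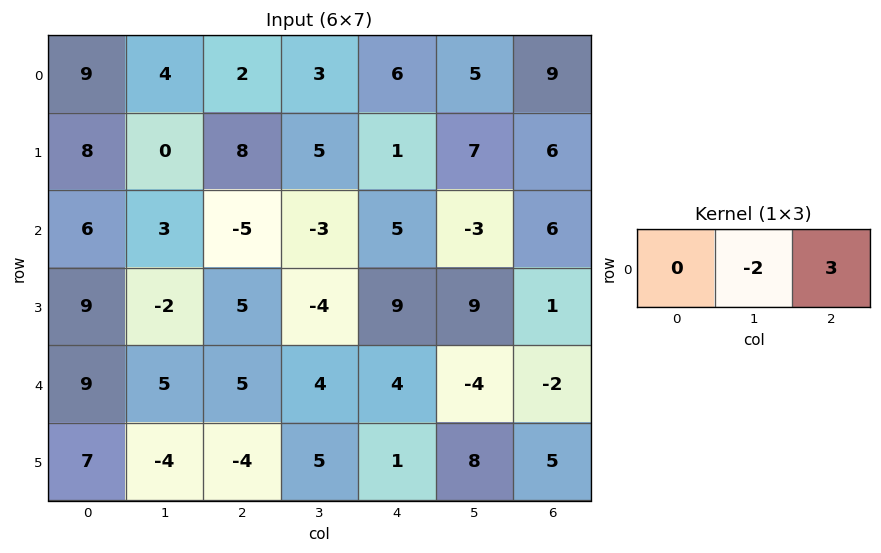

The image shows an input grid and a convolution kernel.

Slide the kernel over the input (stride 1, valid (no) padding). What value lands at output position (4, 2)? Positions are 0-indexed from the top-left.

4

The receptive field on the input at this output position is [5 4 4]. Elementwise product with the kernel and sum: 4·-2 + 4·3.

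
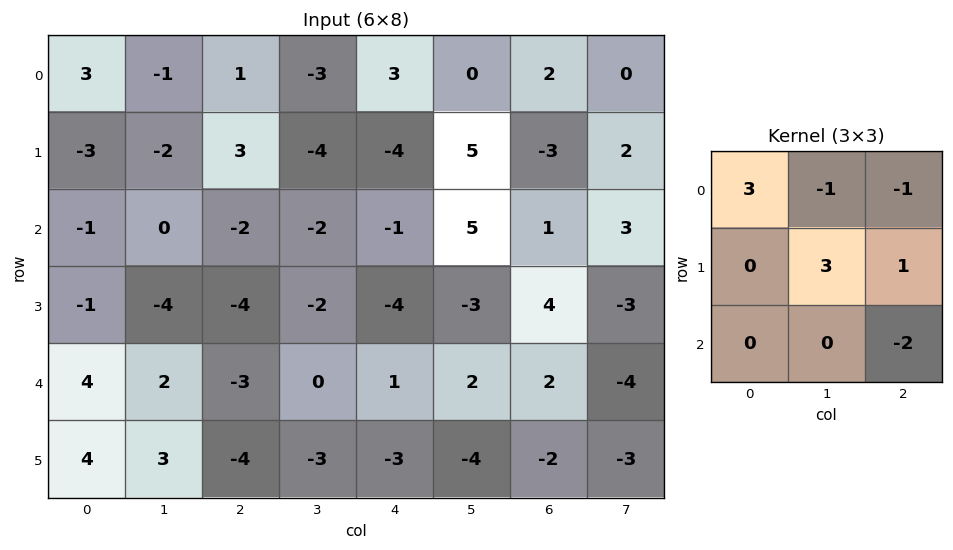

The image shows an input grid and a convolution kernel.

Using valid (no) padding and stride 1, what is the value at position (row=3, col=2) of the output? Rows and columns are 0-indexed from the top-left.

The receptive field on the input at this output position is [-4 -2 -4 / -3 0 1 / -4 -3 -3]. Elementwise product with the kernel and sum: -4·3 + -2·-1 + -4·-1 + 0·3 + 1·1 + -3·-2.

1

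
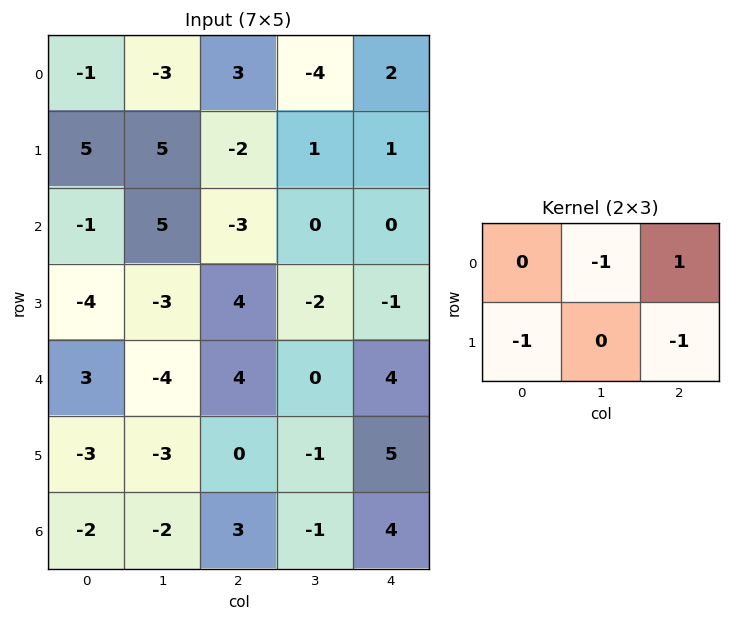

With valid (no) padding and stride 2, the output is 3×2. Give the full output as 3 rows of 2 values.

3 7
-8 -3
11 -1

Output[0,0]: The receptive field on the input at this output position is [-1 -3 3 / 5 5 -2]. Elementwise product with the kernel and sum: -3·-1 + 3·1 + 5·-1 + -2·-1.
Output[0,1]: The receptive field on the input at this output position is [3 -4 2 / -2 1 1]. Elementwise product with the kernel and sum: -4·-1 + 2·1 + -2·-1 + 1·-1.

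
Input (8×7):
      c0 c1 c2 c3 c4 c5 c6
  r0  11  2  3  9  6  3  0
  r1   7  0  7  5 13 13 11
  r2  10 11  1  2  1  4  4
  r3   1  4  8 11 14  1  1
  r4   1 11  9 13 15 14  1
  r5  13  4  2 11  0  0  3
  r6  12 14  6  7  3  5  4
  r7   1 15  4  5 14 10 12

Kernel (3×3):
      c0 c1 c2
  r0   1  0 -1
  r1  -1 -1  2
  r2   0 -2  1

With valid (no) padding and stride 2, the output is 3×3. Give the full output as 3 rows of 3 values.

Output[0,0]: The receptive field on the input at this output position is [11 2 3 / 7 0 7 / 10 11 1]. Elementwise product with the kernel and sum: 11·1 + 3·-1 + 7·-1 + 0·-1 + 7·2 + 11·-2 + 1·1.
Output[0,1]: The receptive field on the input at this output position is [3 9 6 / 7 5 13 / 1 2 1]. Elementwise product with the kernel and sum: 3·1 + 6·-1 + 7·-1 + 5·-1 + 13·2 + 2·-2 + 1·1.

-6 8 -2
7 -2 -43
-43 -30 14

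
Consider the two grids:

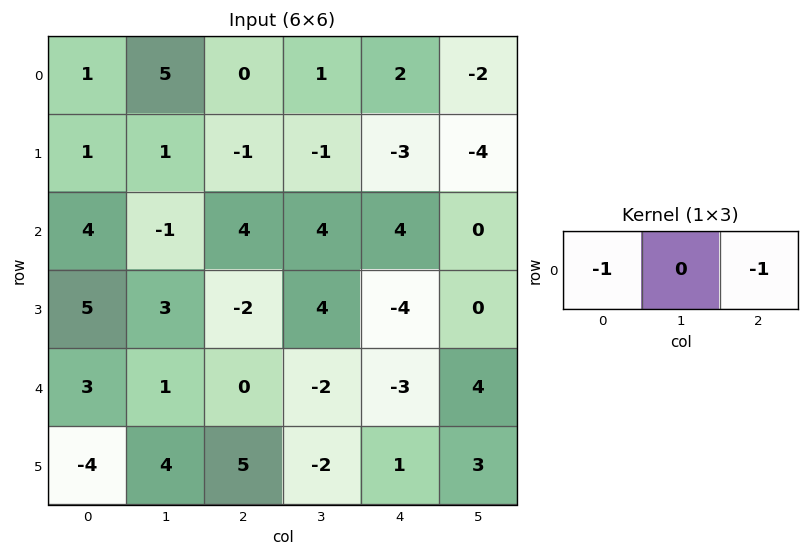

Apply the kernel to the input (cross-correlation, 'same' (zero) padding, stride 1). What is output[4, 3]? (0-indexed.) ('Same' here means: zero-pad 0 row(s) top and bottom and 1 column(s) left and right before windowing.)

The receptive field on the zero-padded input at this output position is [0 -2 -3]. Elementwise product with the kernel and sum: 0·-1 + -3·-1.

3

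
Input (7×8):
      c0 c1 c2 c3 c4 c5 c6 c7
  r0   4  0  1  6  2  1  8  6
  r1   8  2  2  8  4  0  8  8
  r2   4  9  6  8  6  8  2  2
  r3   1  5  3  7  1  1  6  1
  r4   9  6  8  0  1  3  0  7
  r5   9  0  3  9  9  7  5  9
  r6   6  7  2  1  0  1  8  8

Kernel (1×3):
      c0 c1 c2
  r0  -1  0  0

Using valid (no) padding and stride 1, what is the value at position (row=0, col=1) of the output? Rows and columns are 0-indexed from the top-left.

The receptive field on the input at this output position is [0 1 6]. Elementwise product with the kernel and sum: 0·-1.

0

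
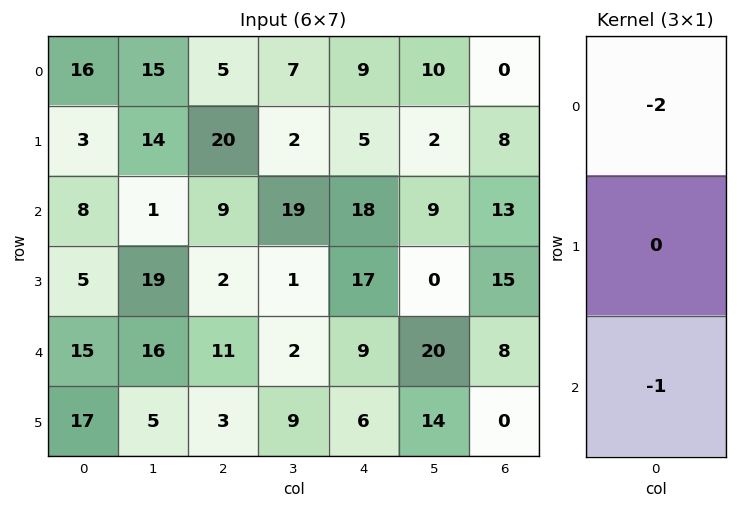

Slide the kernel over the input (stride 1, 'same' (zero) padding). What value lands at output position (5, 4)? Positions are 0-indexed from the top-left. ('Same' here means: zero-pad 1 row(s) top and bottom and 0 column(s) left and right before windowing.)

The receptive field on the zero-padded input at this output position is [9 / 6 / 0]. Elementwise product with the kernel and sum: 9·-2 + 0·-1.

-18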